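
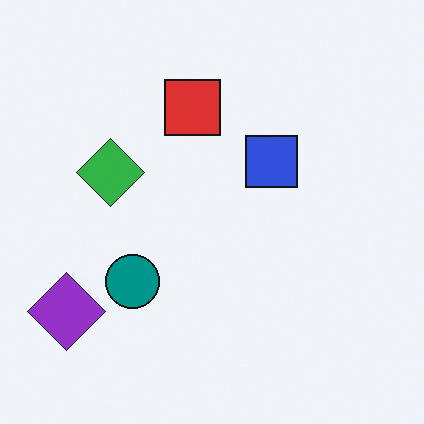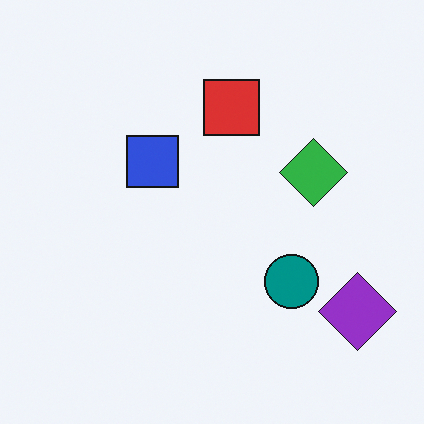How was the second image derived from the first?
Flipped horizontally (left ↔ right).

The purple diamond is in the bottom-left of the first image and the bottom-right of the second — shapes on opposite sides of the vertical midline have swapped in a mirror flip.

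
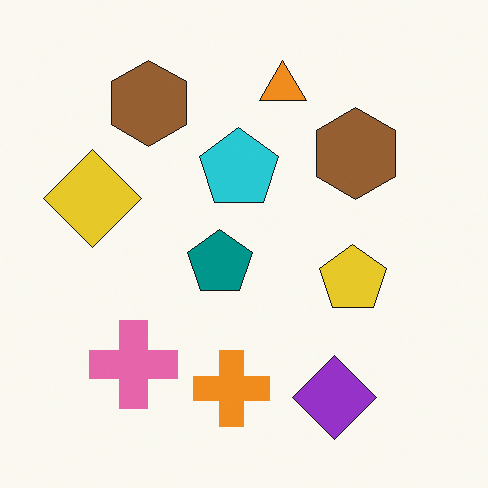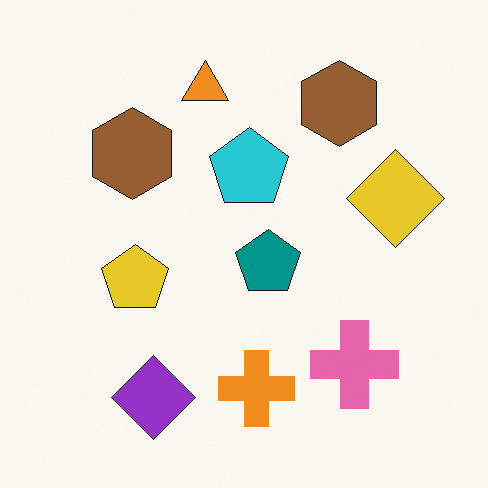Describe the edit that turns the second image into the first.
The first image is the second flipped horizontally (left ↔ right).

The yellow diamond is in the right of the second image and the left of the first — shapes on opposite sides of the vertical midline have swapped in a mirror flip.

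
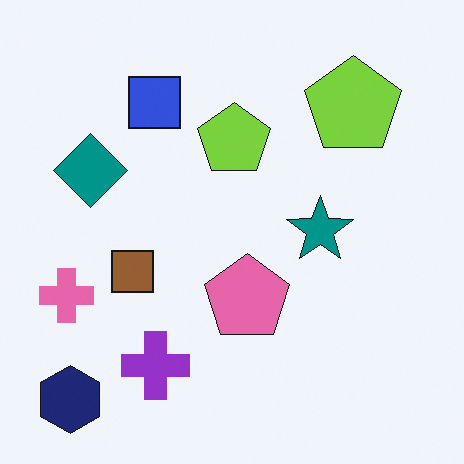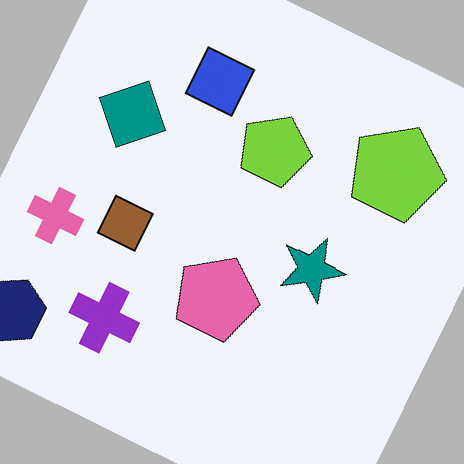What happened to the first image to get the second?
The second image is the first rotated clockwise by a clearly visible amount.

Every shape is tilted by the same angle and the image corners show triangular fill wedges — a whole-image rotation by a non-right angle.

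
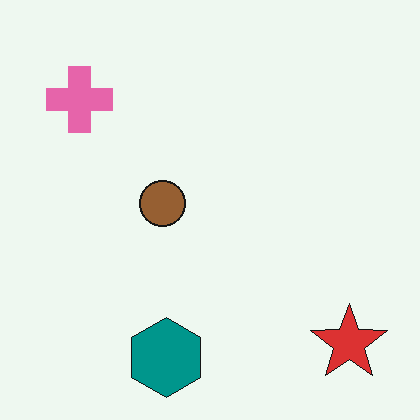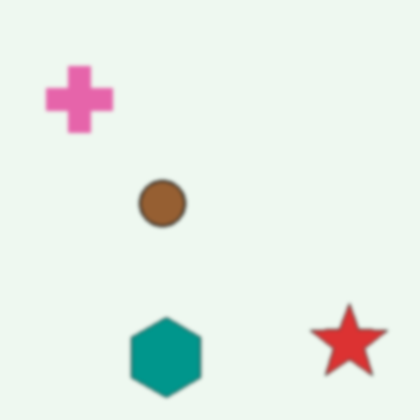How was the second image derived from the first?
The image was slightly softened.

Shape edges and outlines are uniformly softened across the whole image.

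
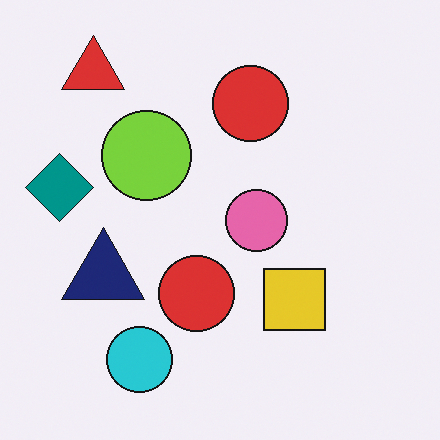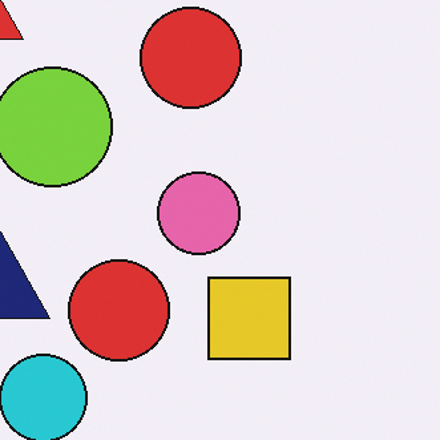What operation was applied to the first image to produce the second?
Cropped to a modestly smaller region and rescaled.

The visible shapes are larger and the field of view is narrower; shapes near the original edges may be partly or wholly outside the frame — a crop-and-rescale.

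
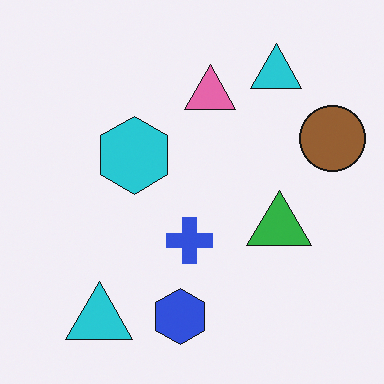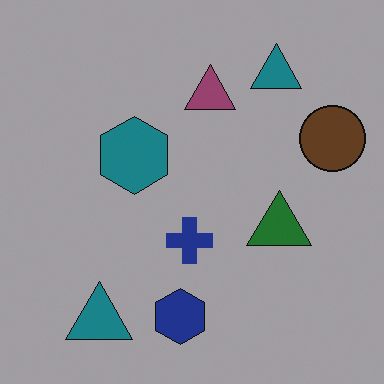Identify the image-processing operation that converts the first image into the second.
This is the original image darkened a lot.

Every pixel — background and shapes alike — is uniformly darkened.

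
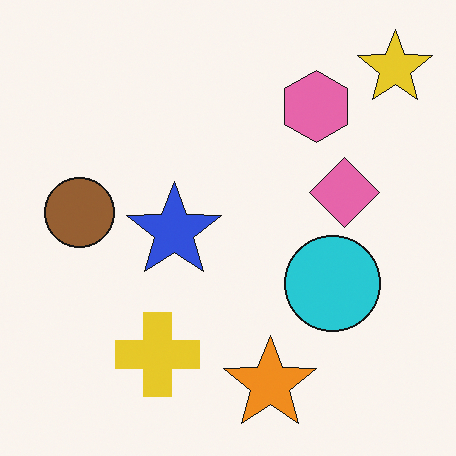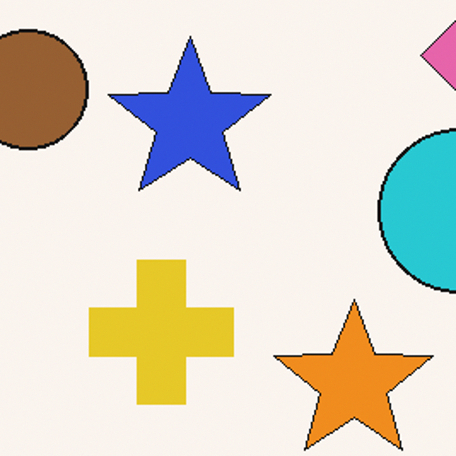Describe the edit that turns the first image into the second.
The image was cropped tightly and scaled back up.

The visible shapes are larger and the field of view is narrower; shapes near the original edges may be partly or wholly outside the frame — a crop-and-rescale.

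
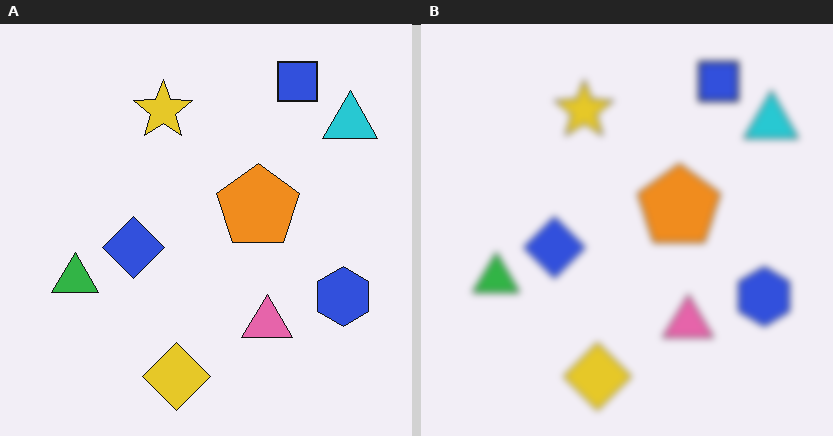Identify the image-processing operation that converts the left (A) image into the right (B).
The right (B) image is the left (A) noticeably gaussian-blurred.

Shape edges and outlines are uniformly softened across the whole image.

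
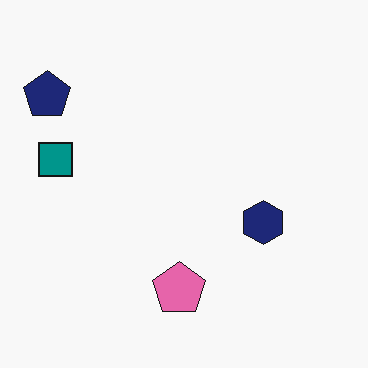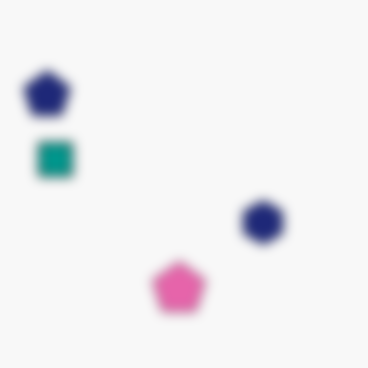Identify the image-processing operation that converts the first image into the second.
The second image is the first strongly gaussian-blurred.

Shape edges and outlines are uniformly softened across the whole image.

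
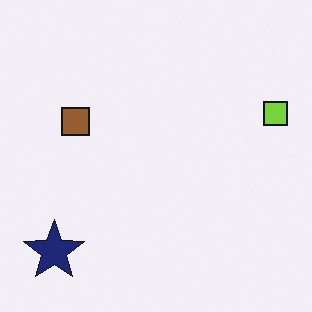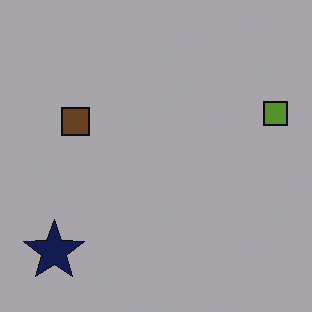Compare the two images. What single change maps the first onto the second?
The image was substantially darkened.

Every pixel — background and shapes alike — is uniformly darkened.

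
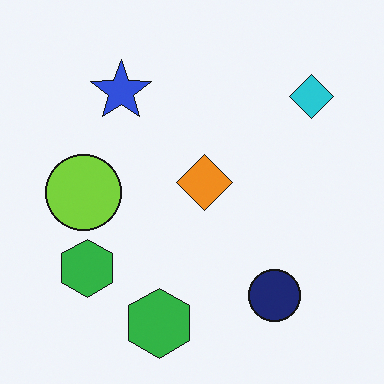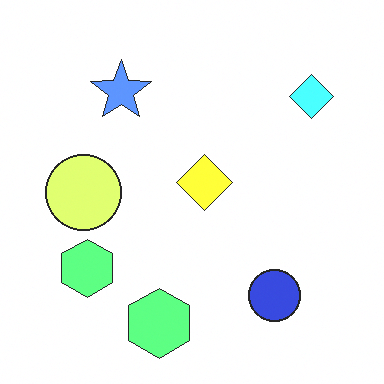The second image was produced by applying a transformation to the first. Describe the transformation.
The image was substantially brightened.

Every pixel — background and shapes alike — is uniformly brightened.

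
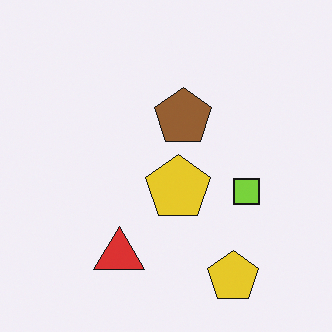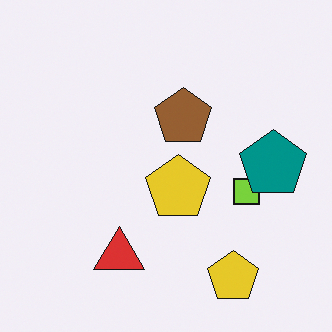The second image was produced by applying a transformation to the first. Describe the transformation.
The second image is the first overlaid with an additional teal pentagon.

A teal pentagon appears in the second image that is absent from the first.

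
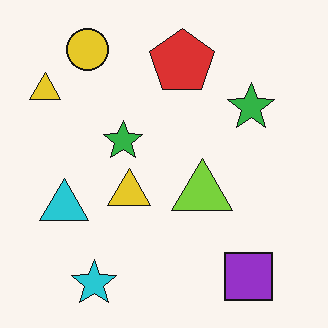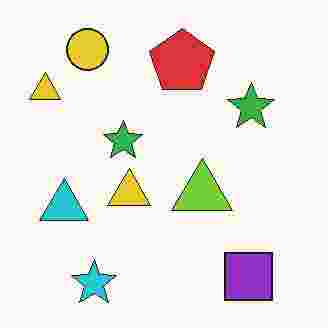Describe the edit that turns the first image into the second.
The second image is the first degraded with heavy JPEG compression.

Blocky 8×8 compression artifacts appear around shape edges and the flat background shows ringing — characteristic JPEG degradation.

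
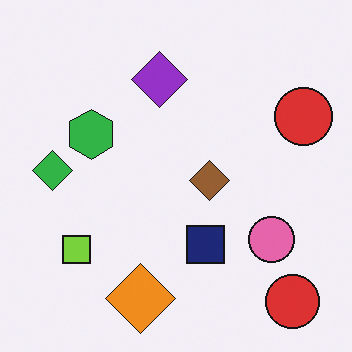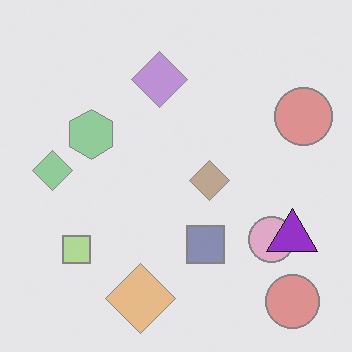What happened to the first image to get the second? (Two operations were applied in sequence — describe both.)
The transformation is: given much lower contrast, then overlaid with an additional purple triangle.

Tones are pushed toward mid-grey across the whole image — a global contrast change. A purple triangle appears in the second image that is absent from the first.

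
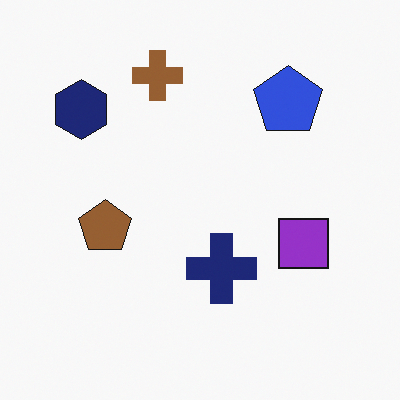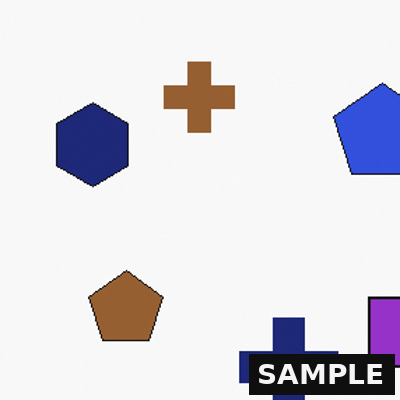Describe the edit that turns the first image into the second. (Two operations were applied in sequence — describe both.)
It was cropped slightly and scaled back up, then watermarked with the text "SAMPLE" in the lower-right corner.

The visible shapes are larger and the field of view is narrower; shapes near the original edges may be partly or wholly outside the frame — a crop-and-rescale. A dark label reading "SAMPLE" appears in the lower-right corner.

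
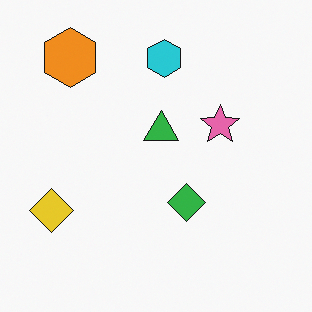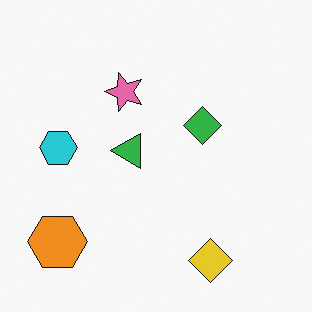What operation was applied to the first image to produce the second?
This is the original image rotated 90° counter-clockwise.

The orange hexagon sits in the top-left of the first image and the bottom-left of the second — consistent with a whole-image 90° counter-clockwise rotation.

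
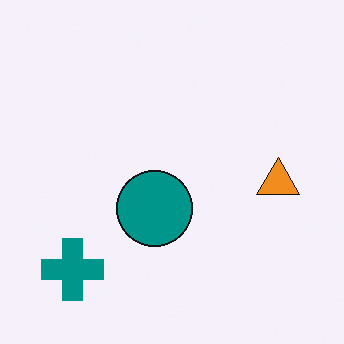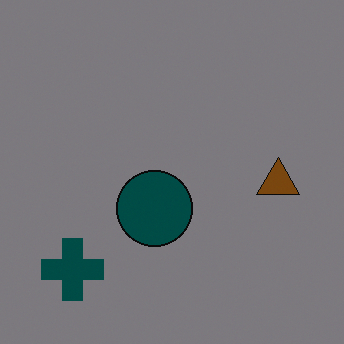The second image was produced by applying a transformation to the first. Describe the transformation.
This is the original image noticeably darkened.

Every pixel — background and shapes alike — is uniformly darkened.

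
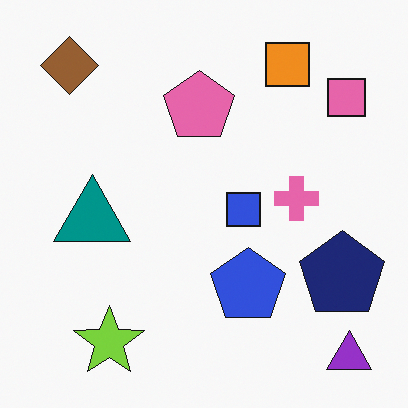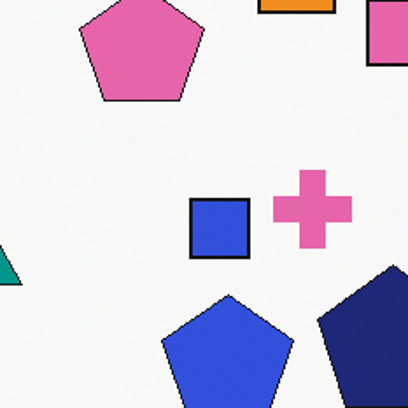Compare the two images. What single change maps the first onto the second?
The transformation is: cropped tightly and scaled back up.

The visible shapes are larger and the field of view is narrower; shapes near the original edges may be partly or wholly outside the frame — a crop-and-rescale.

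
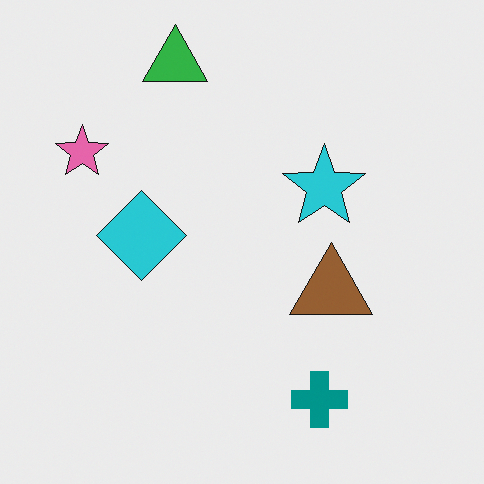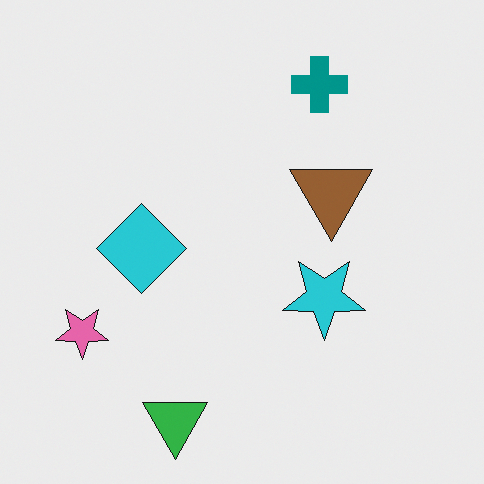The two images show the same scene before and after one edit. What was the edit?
The image was flipped vertically (top ↔ bottom).

The green triangle is in the top of the first image and the bottom of the second — shapes on opposite sides of the horizontal midline have swapped in a mirror flip.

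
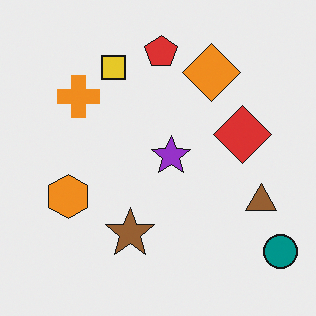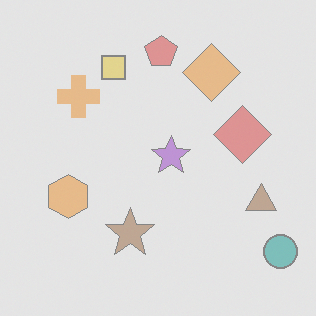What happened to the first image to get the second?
The transformation is: given much lower contrast.

Tones are pushed toward mid-grey across the whole image — a global contrast change.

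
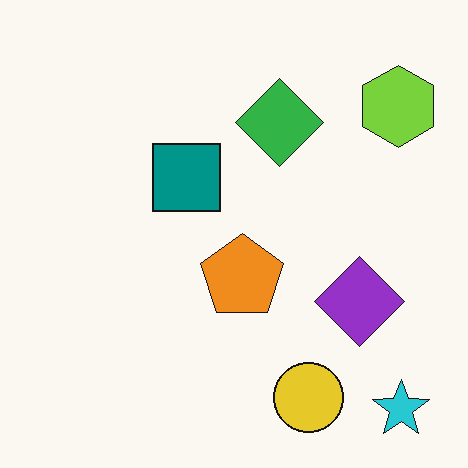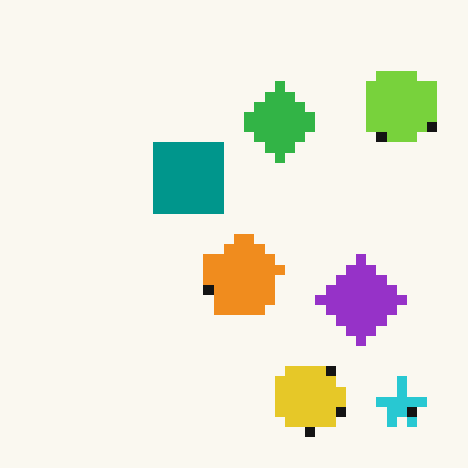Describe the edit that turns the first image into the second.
Heavily pixelated into large blocks.

Shapes are reduced to large square blocks; fine edges and outlines are lost — a downscale-then-upscale (mosaic) effect.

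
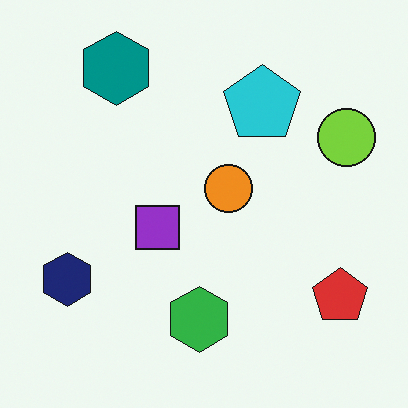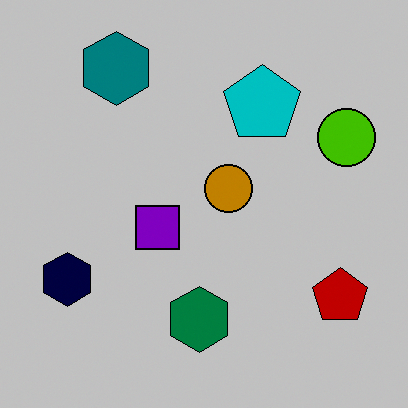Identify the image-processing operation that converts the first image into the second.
Heavily posterized to just a handful of flat colors.

Each flat color has snapped to a coarser quantized level — most visibly, the near-white background has dropped to a flat grey.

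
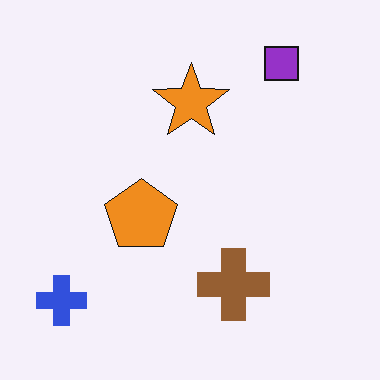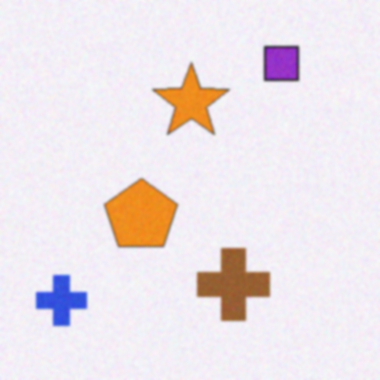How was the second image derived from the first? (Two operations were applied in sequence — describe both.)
Degraded with light additive noise, then lightly blurred.

Random speckle covers the whole image, including the flat background. Shape edges and outlines are uniformly softened across the whole image.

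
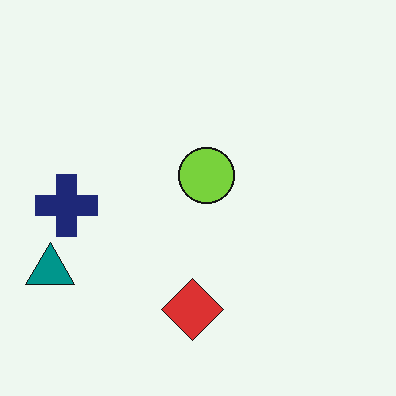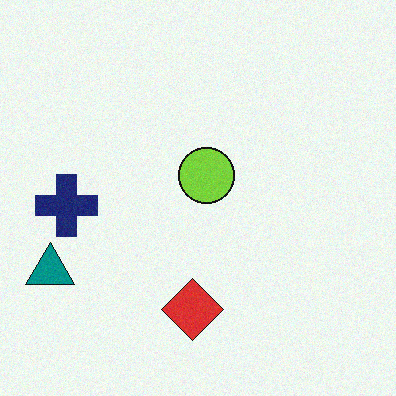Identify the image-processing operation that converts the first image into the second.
Degraded with subtle gaussian noise.

Random speckle covers the whole image, including the flat background.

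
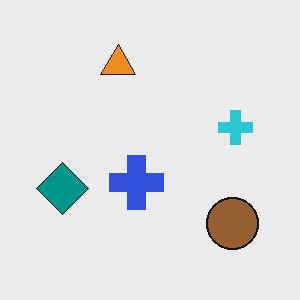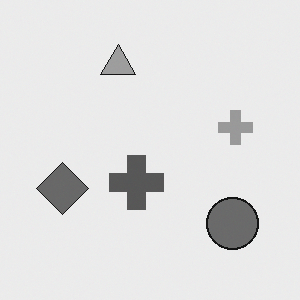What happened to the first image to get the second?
The second image is the first converted to grayscale.

All color is removed — every shape is now a shade of grey.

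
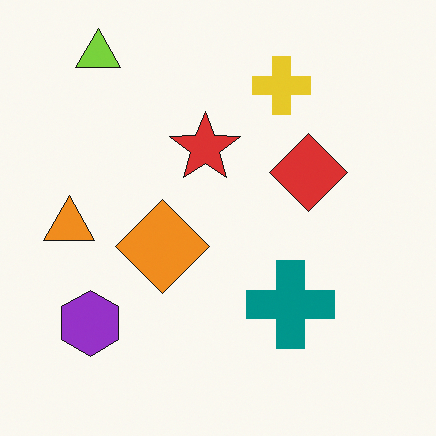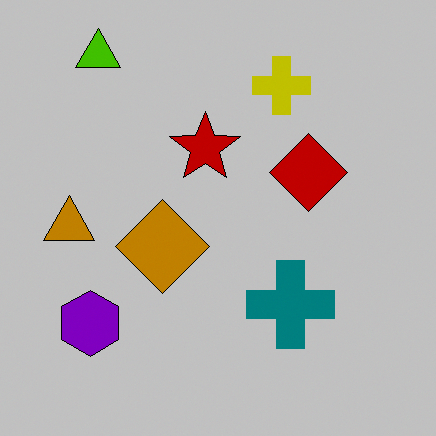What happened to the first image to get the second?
This is the original image aggressively posterized.

Each flat color has snapped to a coarser quantized level — most visibly, the near-white background has dropped to a flat grey.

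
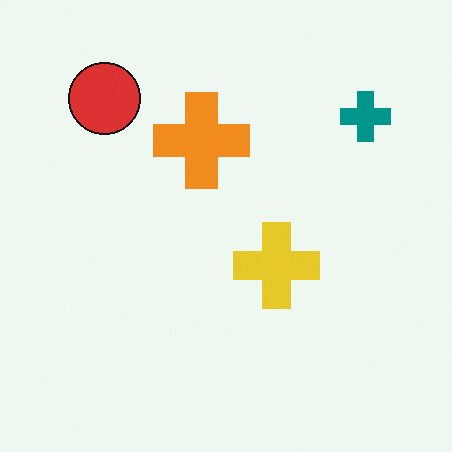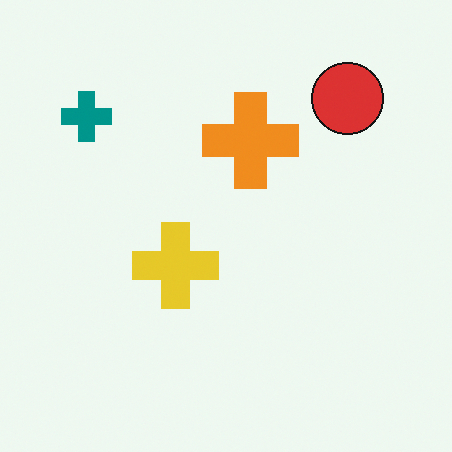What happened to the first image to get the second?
The transformation is: flipped horizontally (left ↔ right).

The teal cross is in the top-right of the first image and the top-left of the second — shapes on opposite sides of the vertical midline have swapped in a mirror flip.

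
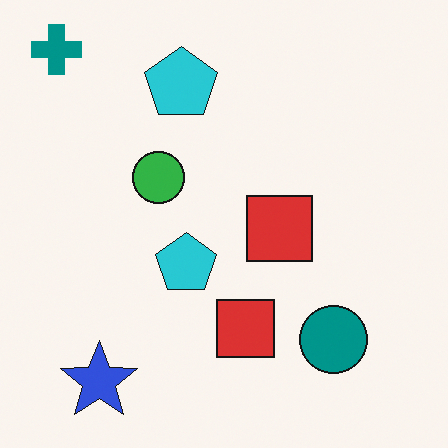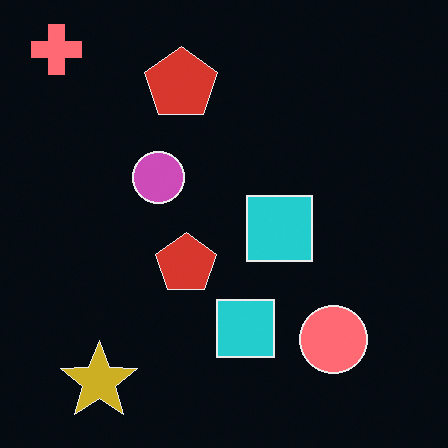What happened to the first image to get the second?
It was color-inverted (negative).

The light background has become dark and every shape's color is its complement — a photographic negative.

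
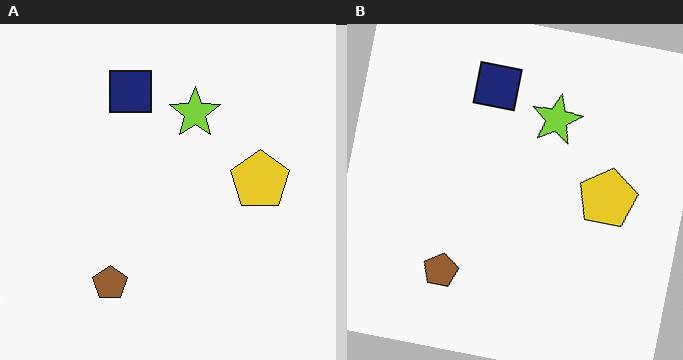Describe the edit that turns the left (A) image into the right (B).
Rotated clockwise by a few degrees.

Every shape is tilted by the same angle and the image corners show triangular fill wedges — a whole-image rotation by a non-right angle.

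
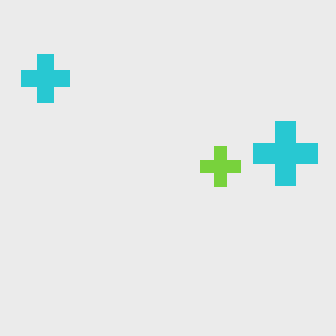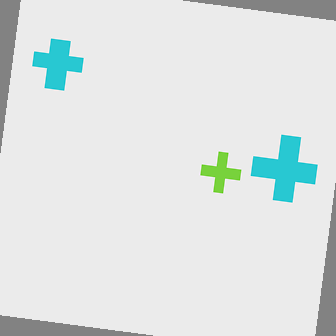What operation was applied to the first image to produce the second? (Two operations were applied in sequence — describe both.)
The second image is the first mildly pixelated, then rotated clockwise by a slight angle.

Shapes are reduced to large square blocks; fine edges and outlines are lost — a downscale-then-upscale (mosaic) effect. Every shape is tilted by the same angle and the image corners show triangular fill wedges — a whole-image rotation by a non-right angle.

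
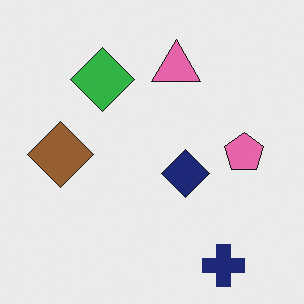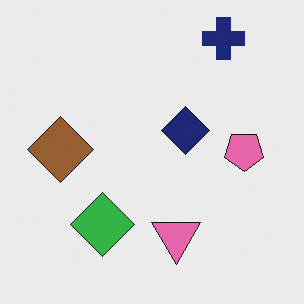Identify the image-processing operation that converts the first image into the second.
The transformation is: flipped vertically (top ↔ bottom).

The navy cross is in the bottom-right of the first image and the top-right of the second — shapes on opposite sides of the horizontal midline have swapped in a mirror flip.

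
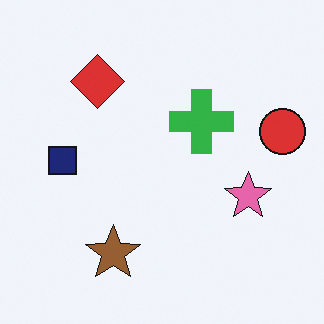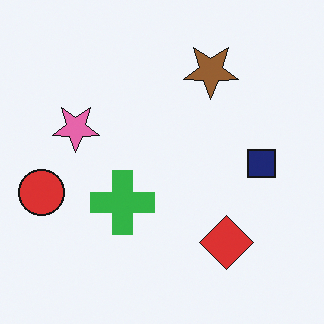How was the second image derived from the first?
The image was rotated 180°.

The red circle sits in the right of the first image and the left of the second — consistent with a whole-image 180° rotation.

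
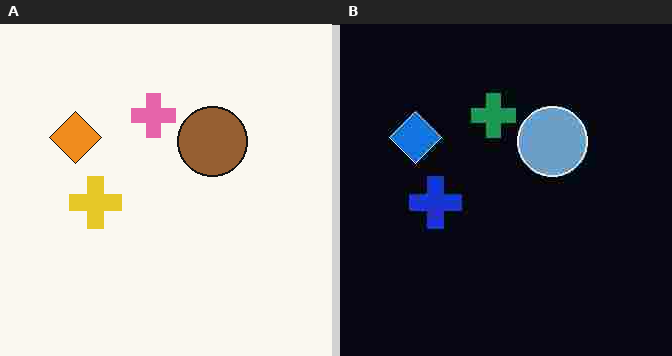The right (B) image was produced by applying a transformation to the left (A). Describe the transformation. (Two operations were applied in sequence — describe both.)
It was heavily JPEG-compressed with obvious blocking artifacts, then color-inverted (negative).

Blocky 8×8 compression artifacts appear around shape edges and the flat background shows ringing — characteristic JPEG degradation. The light background has become dark and every shape's color is its complement — a photographic negative.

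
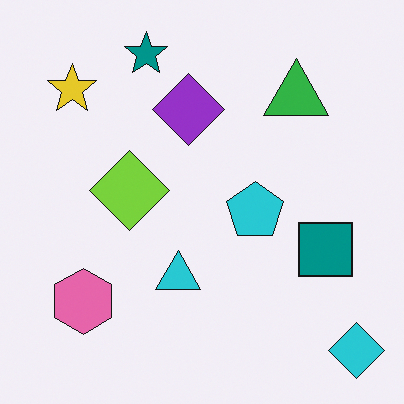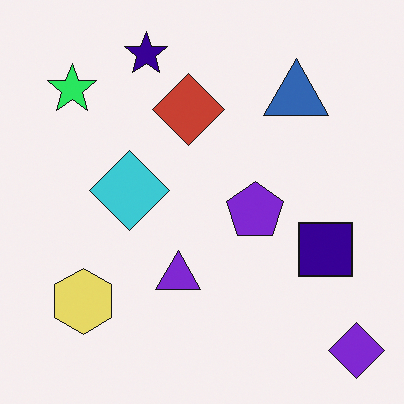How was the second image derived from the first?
The second image is the first hue-shifted noticeably.

Every shape's color has rotated by the same amount around the hue wheel — a uniform hue shift.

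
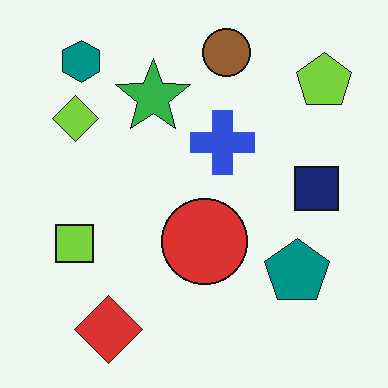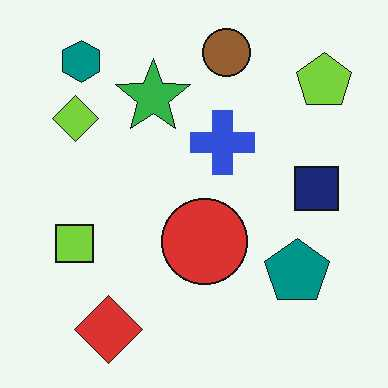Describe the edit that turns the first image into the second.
The image was given moderate JPEG compression.

Blocky 8×8 compression artifacts appear around shape edges and the flat background shows ringing — characteristic JPEG degradation.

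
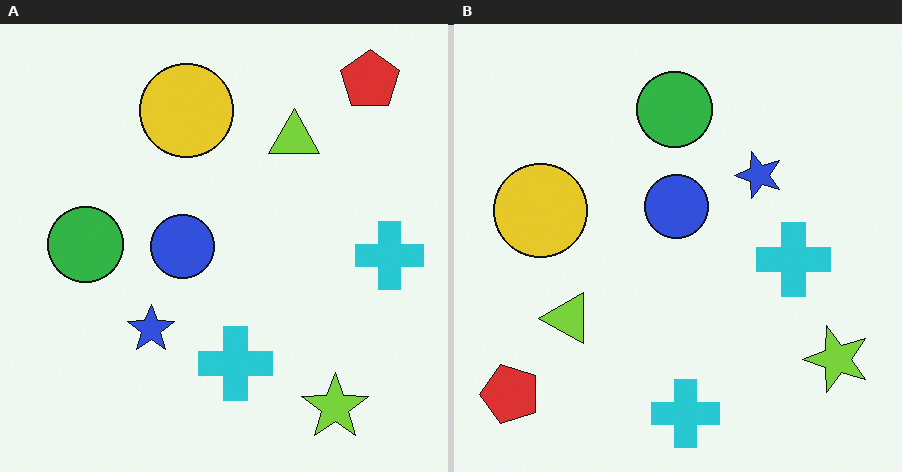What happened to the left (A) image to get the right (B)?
This is the original image transposed (reflected across the top-left ↔ bottom-right diagonal).

Shapes have swapped their row and column positions — what was in the top-right is now in the bottom-left — a diagonal reflection.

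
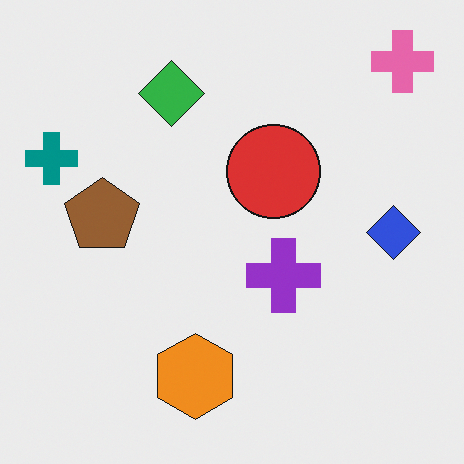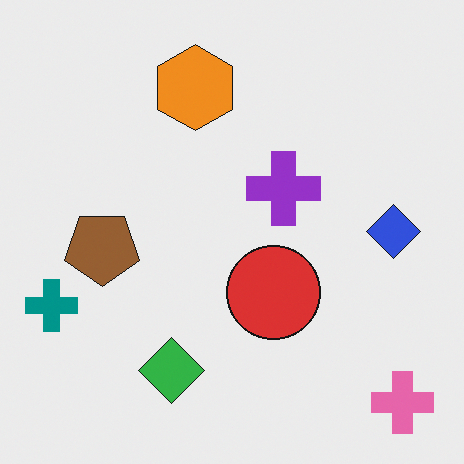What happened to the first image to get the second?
It was flipped vertically (top ↔ bottom).

The pink cross is in the top-right of the first image and the bottom-right of the second — shapes on opposite sides of the horizontal midline have swapped in a mirror flip.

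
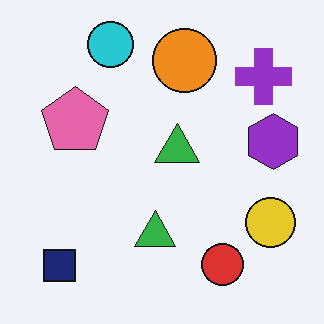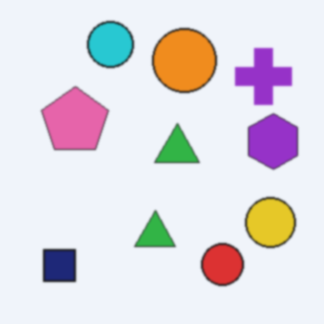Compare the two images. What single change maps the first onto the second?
The image was given a subtle gaussian blur.

Shape edges and outlines are uniformly softened across the whole image.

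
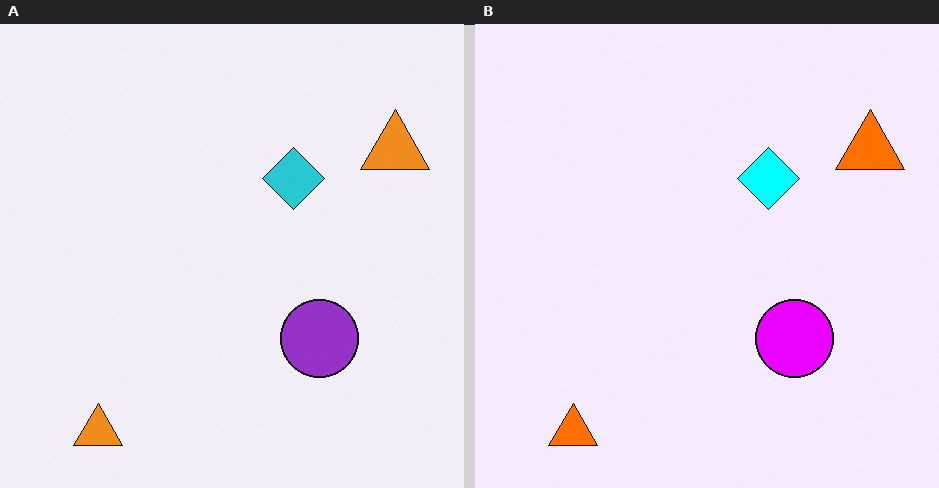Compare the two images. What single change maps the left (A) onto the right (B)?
It was heavily oversaturated.

All colors are more vivid — a global saturation change.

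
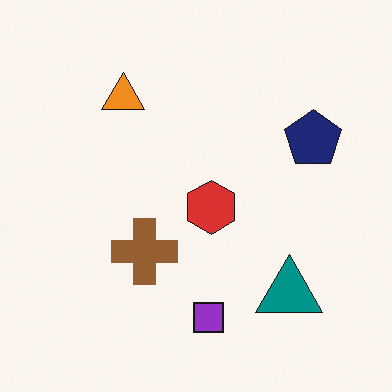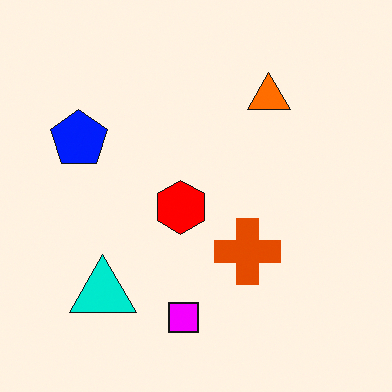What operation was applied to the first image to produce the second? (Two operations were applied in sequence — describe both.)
This is the original image made much more vivid (saturation change), then flipped horizontally (left ↔ right).

All colors are more vivid — a global saturation change. The navy pentagon is in the right of the first image and the left of the second — shapes on opposite sides of the vertical midline have swapped in a mirror flip.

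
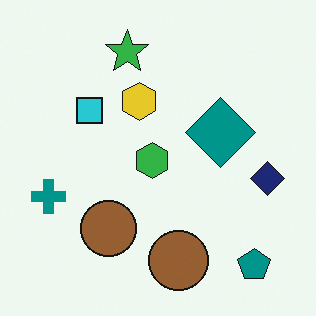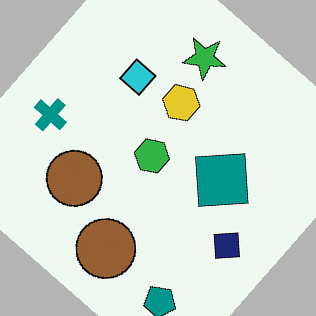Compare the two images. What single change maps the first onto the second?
The transformation is: rotated clockwise by a large amount — several tens of degrees.

Every shape is tilted by the same angle and the image corners show triangular fill wedges — a whole-image rotation by a non-right angle.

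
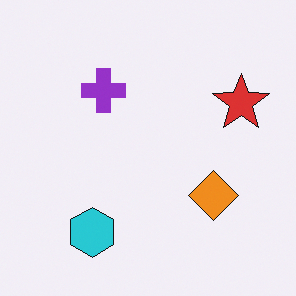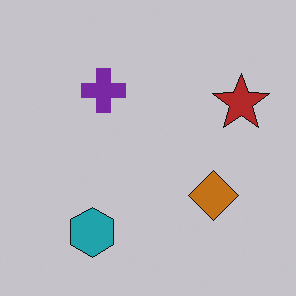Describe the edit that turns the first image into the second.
The transformation is: darkened a little.

Every pixel — background and shapes alike — is uniformly darkened.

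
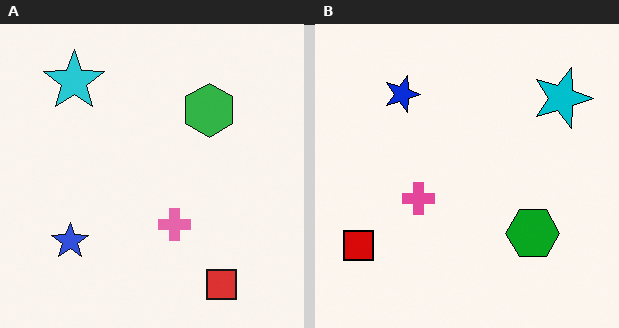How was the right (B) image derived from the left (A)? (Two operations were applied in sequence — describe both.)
It was given slightly increased contrast, then rotated 90° clockwise.

Tones are pushed away from mid-grey across the whole image — a global contrast change. The red square sits in the bottom-right of the left (A) image and the bottom-left of the right (B) — consistent with a whole-image 90° clockwise rotation.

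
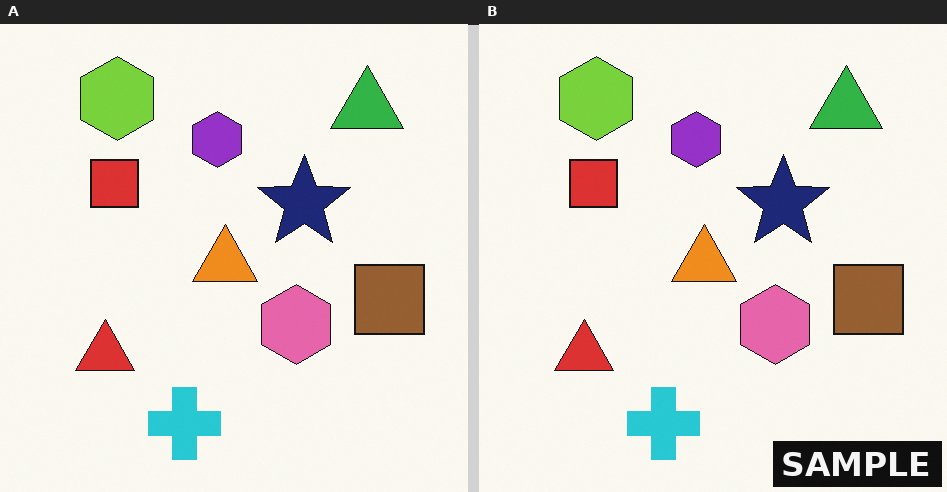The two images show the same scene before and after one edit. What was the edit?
It was watermarked with the text "SAMPLE" in the lower-right corner.

A dark label reading "SAMPLE" appears in the lower-right corner.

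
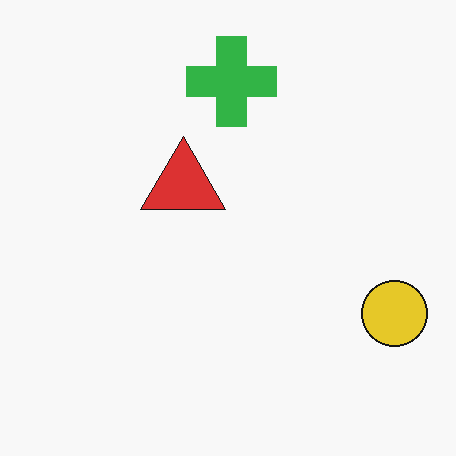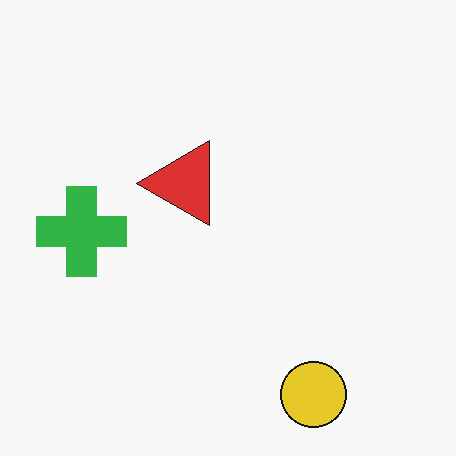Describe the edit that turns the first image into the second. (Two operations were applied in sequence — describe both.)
The image was given moderate JPEG compression, then transposed (reflected across the top-left ↔ bottom-right diagonal).

Blocky 8×8 compression artifacts appear around shape edges and the flat background shows ringing — characteristic JPEG degradation. Shapes have swapped their row and column positions — what was in the top-right is now in the bottom-left — a diagonal reflection.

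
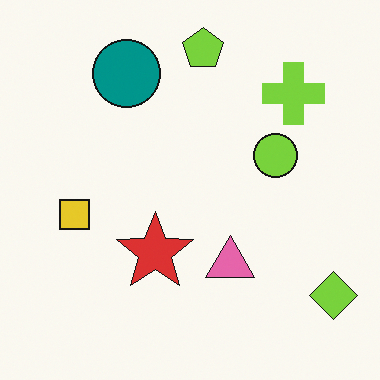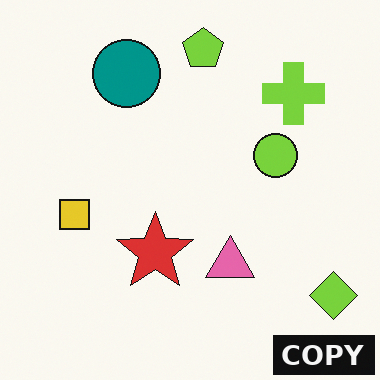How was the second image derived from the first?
It was watermarked with the text "COPY" in the lower-right corner.

A dark label reading "COPY" appears in the lower-right corner.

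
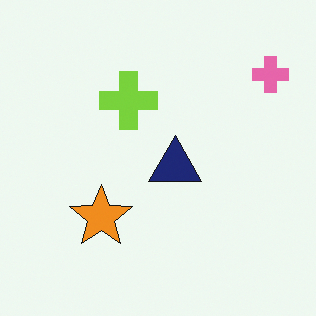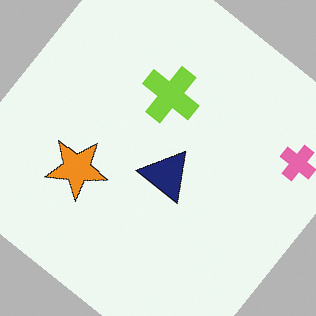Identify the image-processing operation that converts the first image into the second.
The second image is the first rotated clockwise by a large amount — several tens of degrees.

Every shape is tilted by the same angle and the image corners show triangular fill wedges — a whole-image rotation by a non-right angle.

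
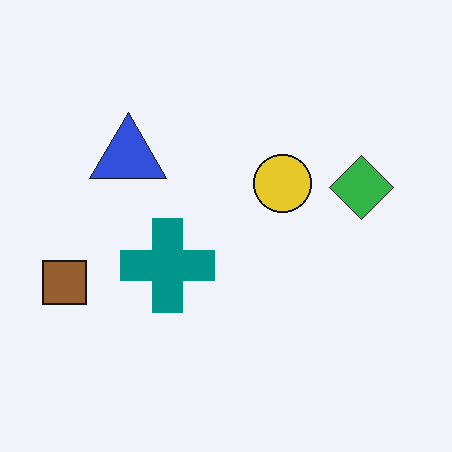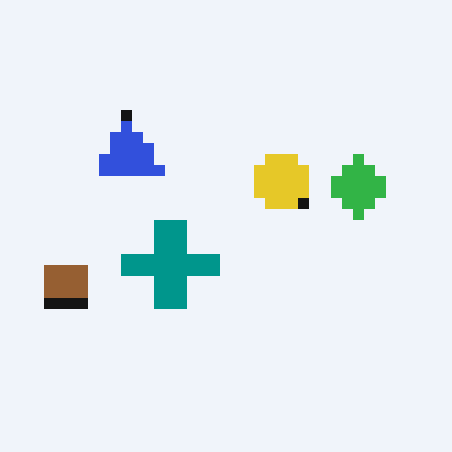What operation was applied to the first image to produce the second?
It was heavily pixelated into large blocks.

Shapes are reduced to large square blocks; fine edges and outlines are lost — a downscale-then-upscale (mosaic) effect.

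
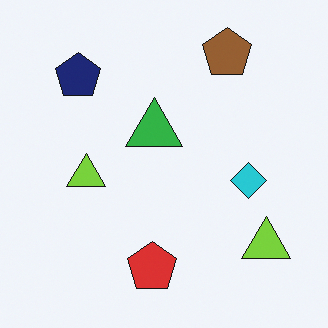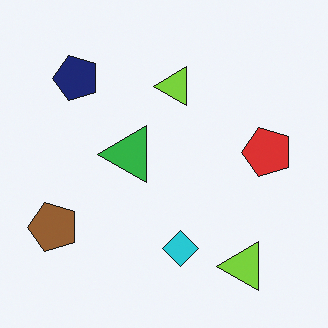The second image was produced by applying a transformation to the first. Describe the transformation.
This is the original image transposed (reflected across the top-left ↔ bottom-right diagonal).

Shapes have swapped their row and column positions — what was in the top-right is now in the bottom-left — a diagonal reflection.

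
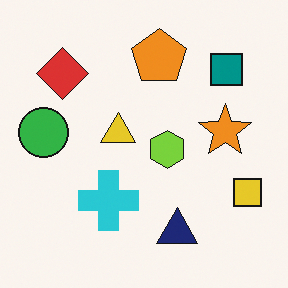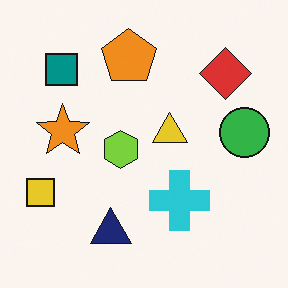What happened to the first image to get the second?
The transformation is: flipped horizontally (left ↔ right).

The yellow square is in the right of the first image and the left of the second — shapes on opposite sides of the vertical midline have swapped in a mirror flip.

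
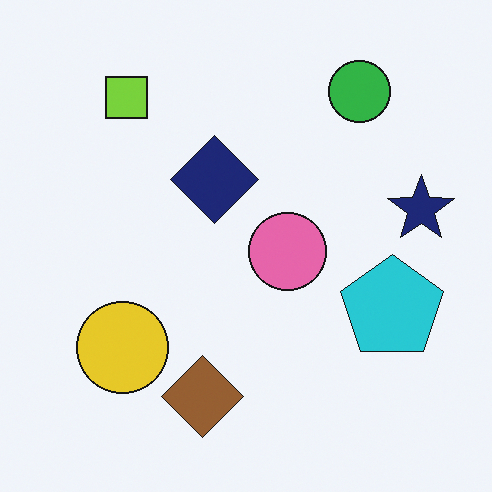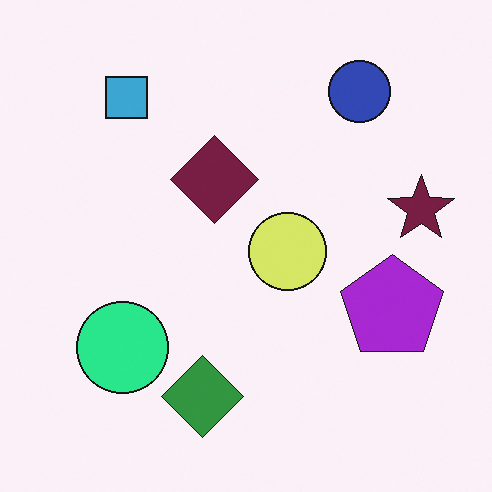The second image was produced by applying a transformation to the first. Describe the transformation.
Hue-shifted through roughly a third of the color wheel.

Every shape's color has rotated by the same amount around the hue wheel — a uniform hue shift.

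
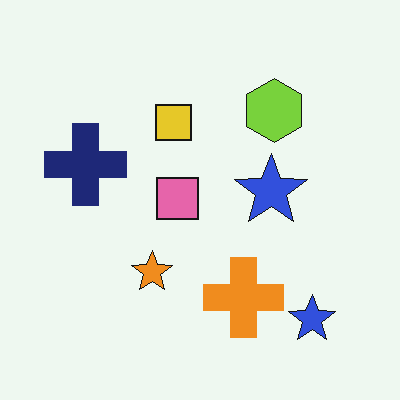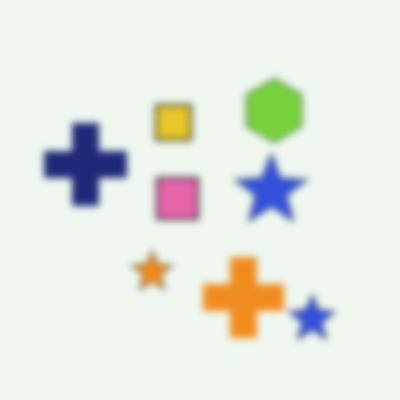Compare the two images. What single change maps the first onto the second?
This is the original image moderately blurred.

Shape edges and outlines are uniformly softened across the whole image.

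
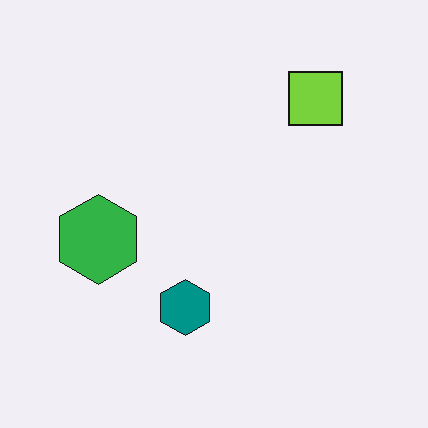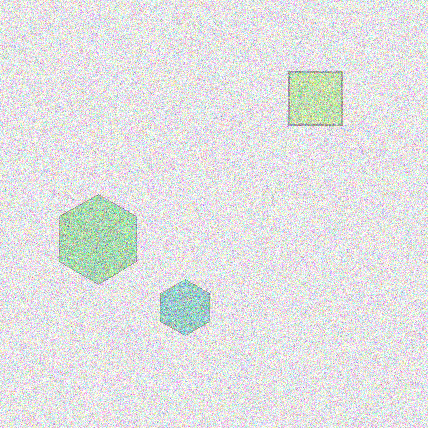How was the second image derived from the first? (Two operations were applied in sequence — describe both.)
The transformation is: given much lower contrast, then degraded with a thick layer of grain.

Tones are pushed toward mid-grey across the whole image — a global contrast change. Random speckle covers the whole image, including the flat background.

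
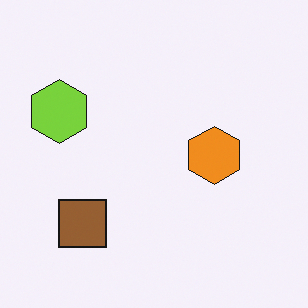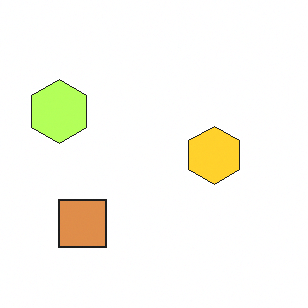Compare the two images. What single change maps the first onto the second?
The transformation is: noticeably brightened.

Every pixel — background and shapes alike — is uniformly brightened.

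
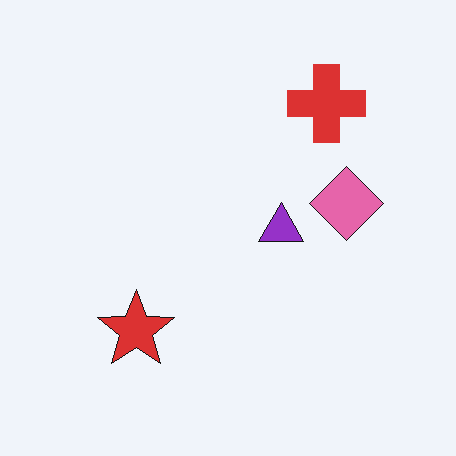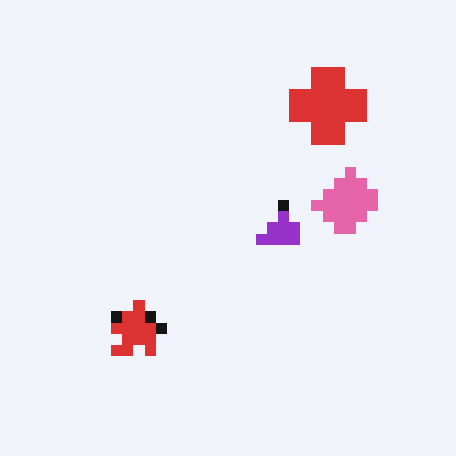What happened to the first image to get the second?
Coarsely pixelated.

Shapes are reduced to large square blocks; fine edges and outlines are lost — a downscale-then-upscale (mosaic) effect.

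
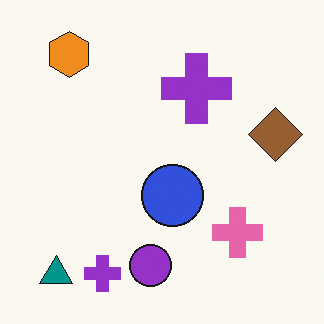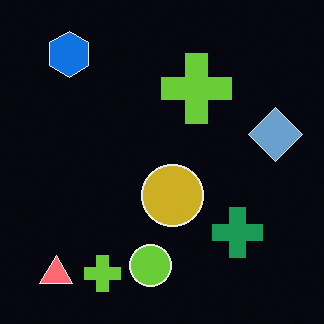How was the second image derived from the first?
Color-inverted (negative).

The light background has become dark and every shape's color is its complement — a photographic negative.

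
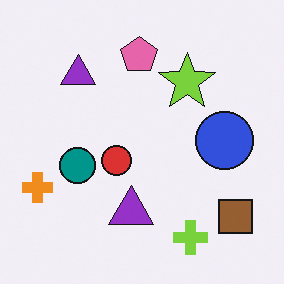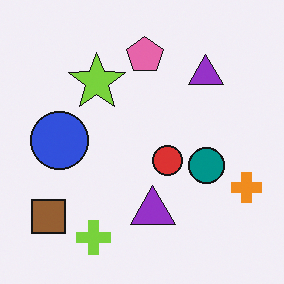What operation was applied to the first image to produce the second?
The second image is the first flipped horizontally (left ↔ right).

The orange cross is in the left of the first image and the right of the second — shapes on opposite sides of the vertical midline have swapped in a mirror flip.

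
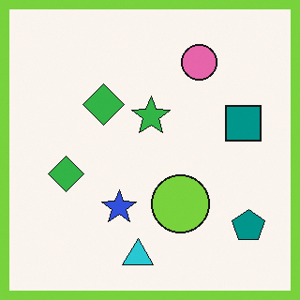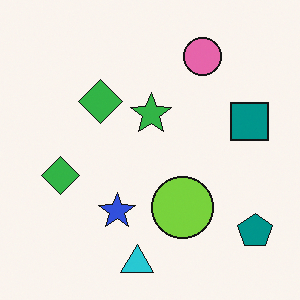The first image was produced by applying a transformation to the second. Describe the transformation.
It was framed with a lime border.

A solid lime frame runs around the edge of the first image, with the content slightly shrunk inside it.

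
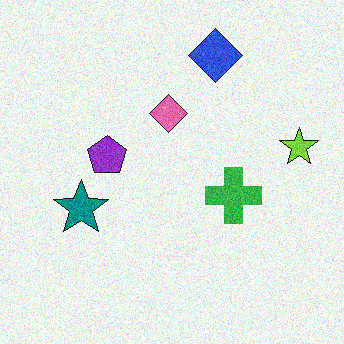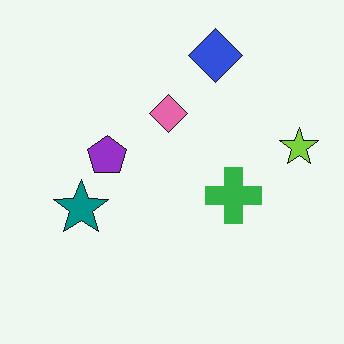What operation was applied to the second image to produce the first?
It was degraded with moderate additive noise.

Random speckle covers the whole image, including the flat background.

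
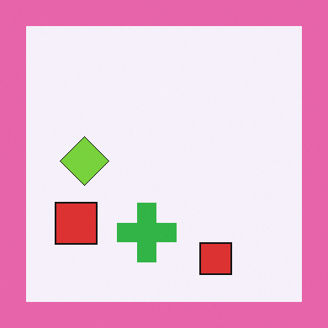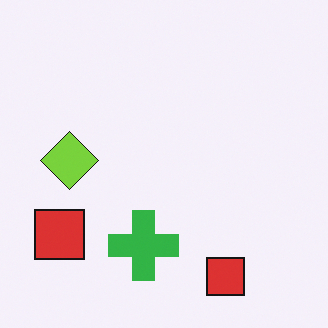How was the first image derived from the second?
The image was framed with a pink border.

A solid pink frame runs around the edge of the first image, with the content slightly shrunk inside it.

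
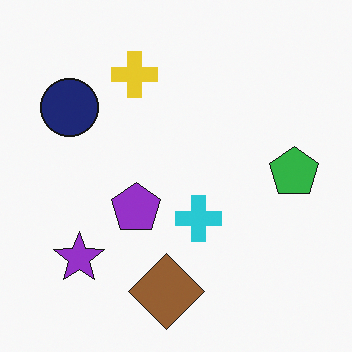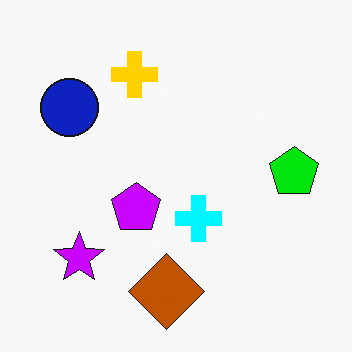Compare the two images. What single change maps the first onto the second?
It was made much more vivid (saturation change).

All colors are more vivid — a global saturation change.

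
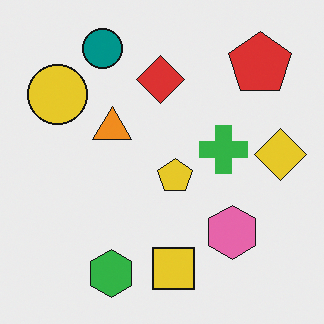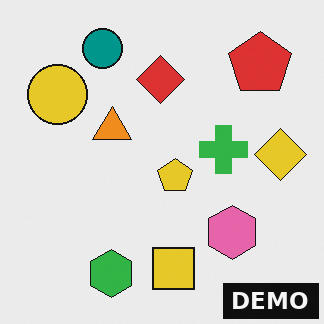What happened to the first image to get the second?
This is the original image watermarked with the text "DEMO" in the lower-right corner.

A dark label reading "DEMO" appears in the lower-right corner.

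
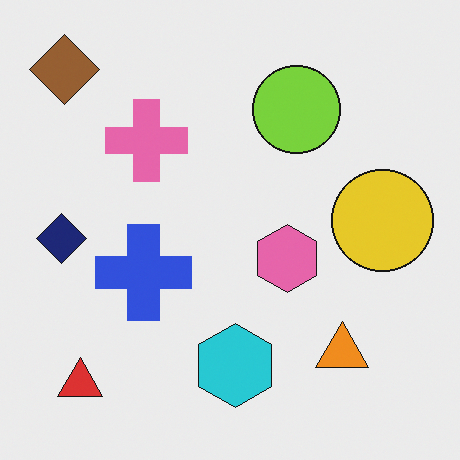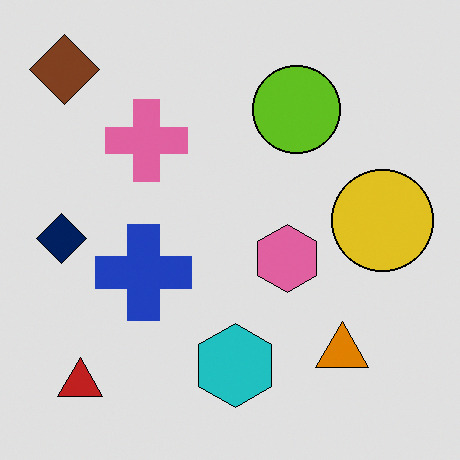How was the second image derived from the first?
The second image is the first moderately posterized.

Each flat color has snapped to a coarser quantized level — most visibly, the near-white background has dropped to a flat grey.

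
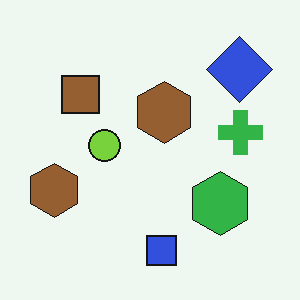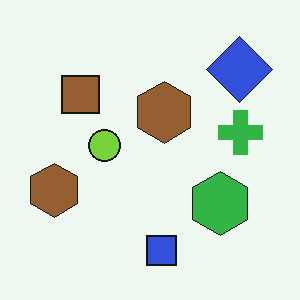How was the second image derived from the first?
The image was JPEG-compressed with visible artifacts.

Blocky 8×8 compression artifacts appear around shape edges and the flat background shows ringing — characteristic JPEG degradation.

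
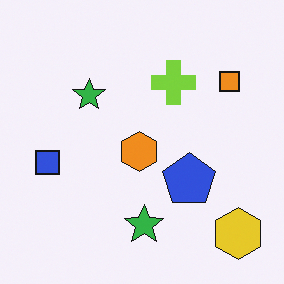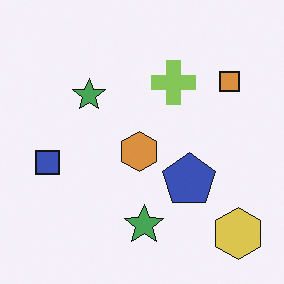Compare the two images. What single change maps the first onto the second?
The image was slightly desaturated.

All colors are more muted and greyish — a global saturation change.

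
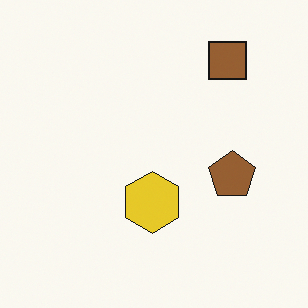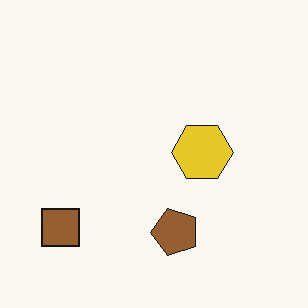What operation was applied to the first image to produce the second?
The image was transposed (reflected across the top-left ↔ bottom-right diagonal).

Shapes have swapped their row and column positions — what was in the top-right is now in the bottom-left — a diagonal reflection.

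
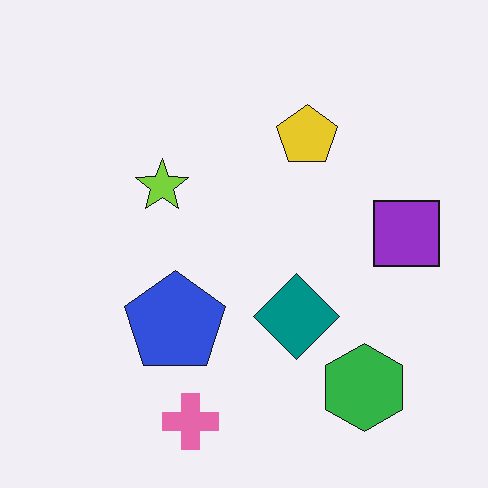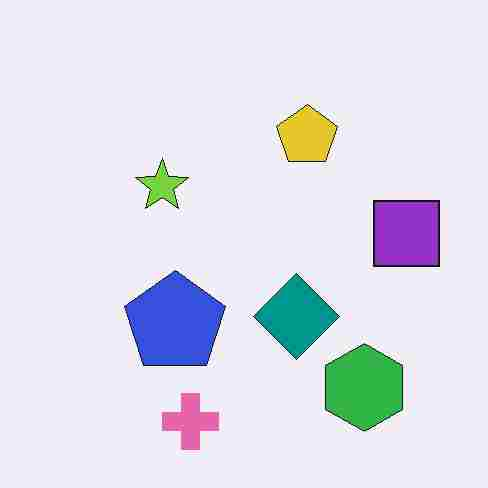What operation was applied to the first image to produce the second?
This is the original image degraded with heavy JPEG compression.

Blocky 8×8 compression artifacts appear around shape edges and the flat background shows ringing — characteristic JPEG degradation.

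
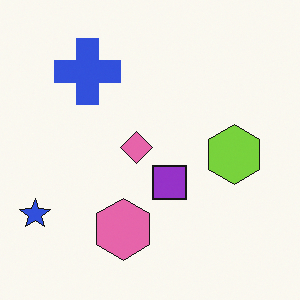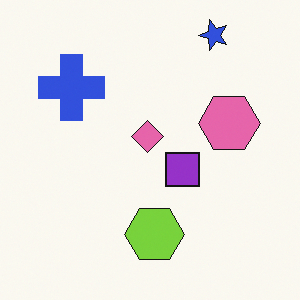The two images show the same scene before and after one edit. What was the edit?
The transformation is: transposed (reflected across the top-left ↔ bottom-right diagonal).

Shapes have swapped their row and column positions — what was in the top-right is now in the bottom-left — a diagonal reflection.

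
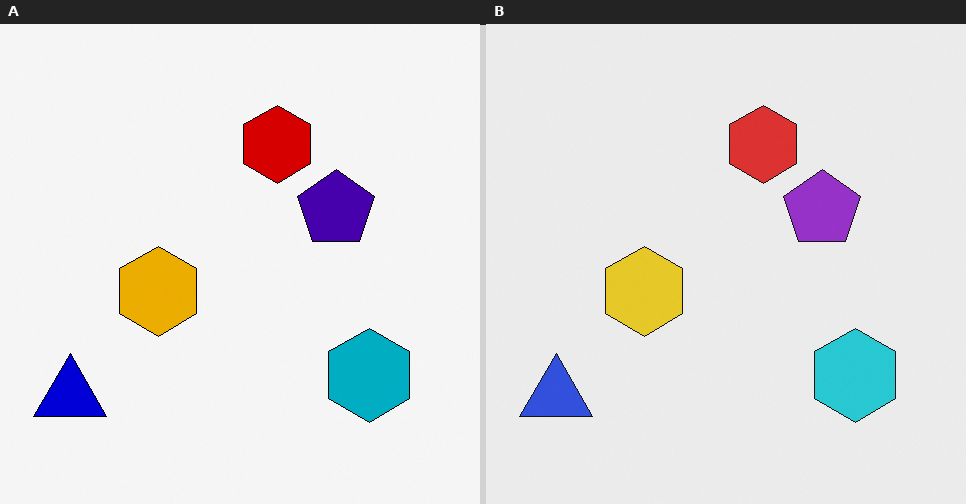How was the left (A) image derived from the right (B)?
It was boosted in contrast.

Tones are pushed away from mid-grey across the whole image — a global contrast change.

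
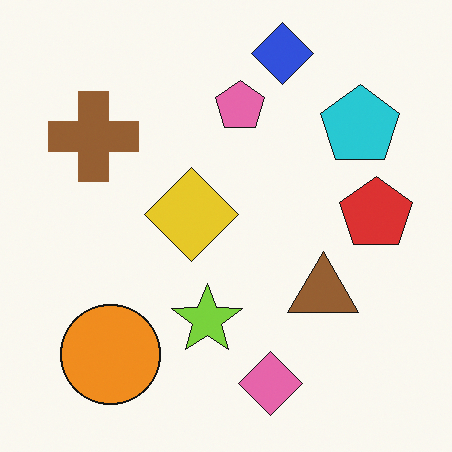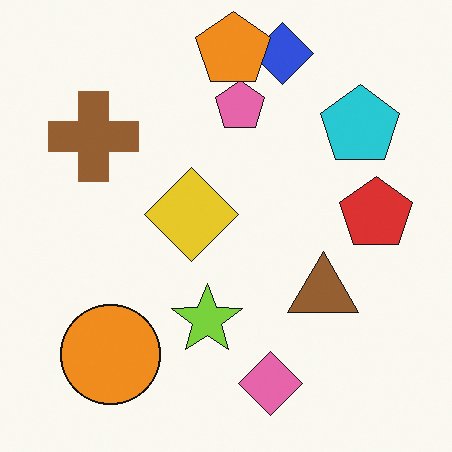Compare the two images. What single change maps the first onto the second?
It was overlaid with an additional orange pentagon.

An orange pentagon appears in the second image that is absent from the first.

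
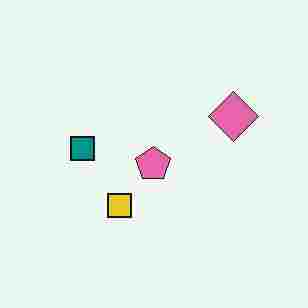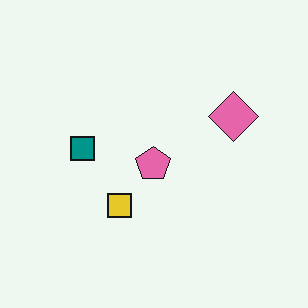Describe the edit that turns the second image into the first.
It was heavily JPEG-compressed with obvious blocking artifacts.

Blocky 8×8 compression artifacts appear around shape edges and the flat background shows ringing — characteristic JPEG degradation.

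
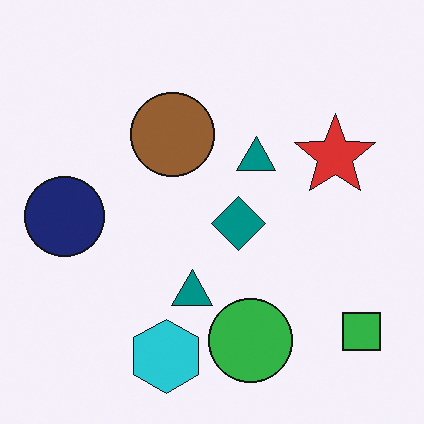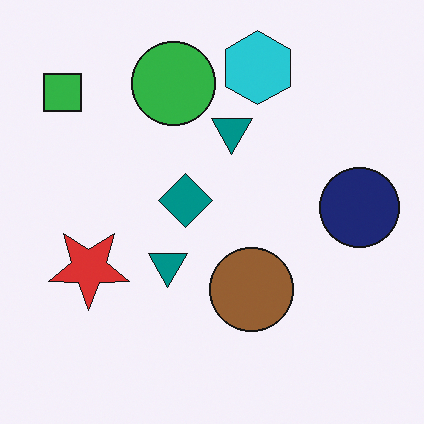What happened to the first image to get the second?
The transformation is: rotated 180°.

The green square sits in the bottom-right of the first image and the top-left of the second — consistent with a whole-image 180° rotation.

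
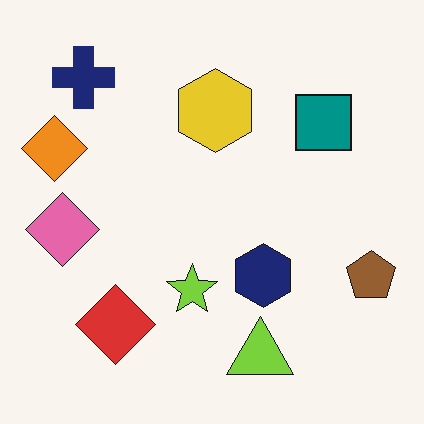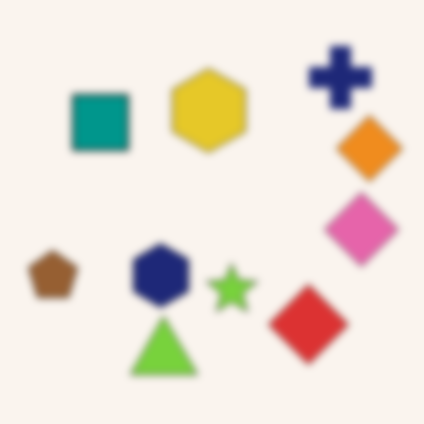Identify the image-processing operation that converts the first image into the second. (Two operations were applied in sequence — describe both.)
The second image is the first flipped horizontally (left ↔ right), then moderately blurred.

The brown pentagon is in the right of the first image and the left of the second — shapes on opposite sides of the vertical midline have swapped in a mirror flip. Shape edges and outlines are uniformly softened across the whole image.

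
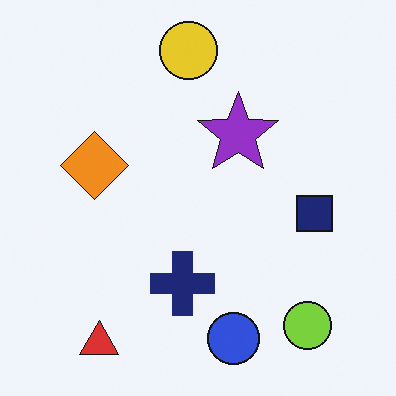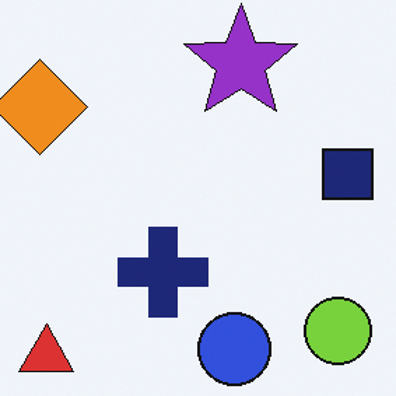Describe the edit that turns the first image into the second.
It was cropped to a modestly smaller region and rescaled.

The visible shapes are larger and the field of view is narrower; shapes near the original edges may be partly or wholly outside the frame — a crop-and-rescale.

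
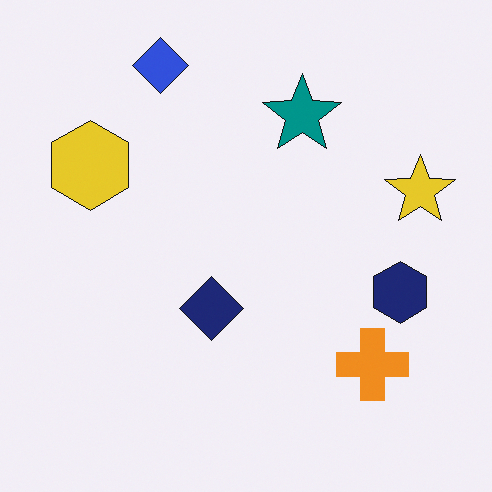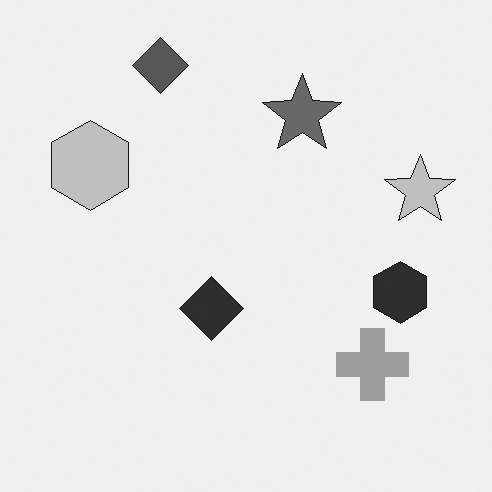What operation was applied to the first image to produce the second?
The transformation is: converted to grayscale.

All color is removed — every shape is now a shade of grey.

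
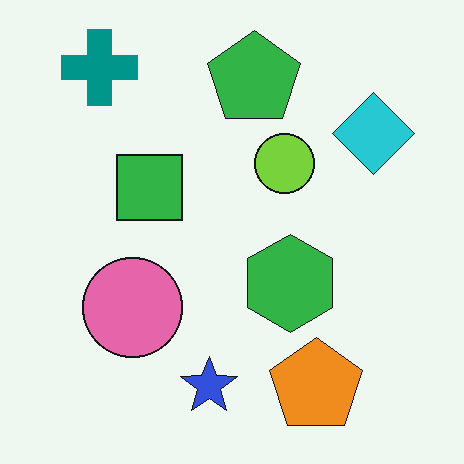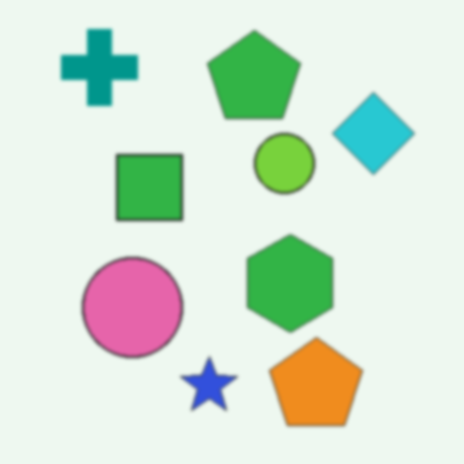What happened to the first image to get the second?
The transformation is: given a subtle gaussian blur.

Shape edges and outlines are uniformly softened across the whole image.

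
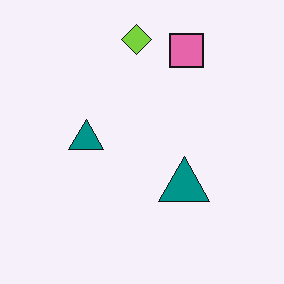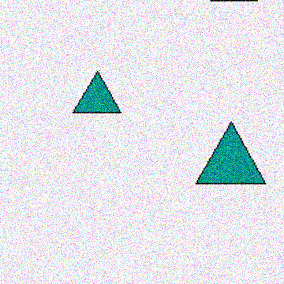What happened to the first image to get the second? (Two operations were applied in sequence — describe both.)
This is the original image cropped to a modestly smaller region and rescaled, then degraded with a thick layer of grain.

The visible shapes are larger and the field of view is narrower; shapes near the original edges may be partly or wholly outside the frame — a crop-and-rescale. Random speckle covers the whole image, including the flat background.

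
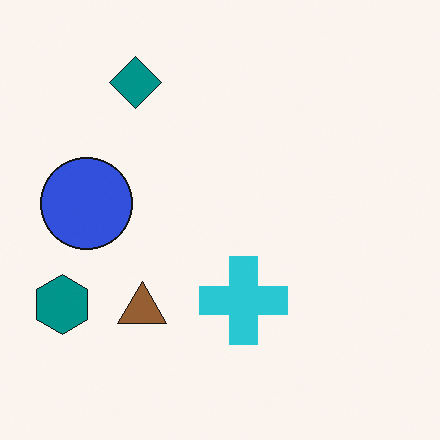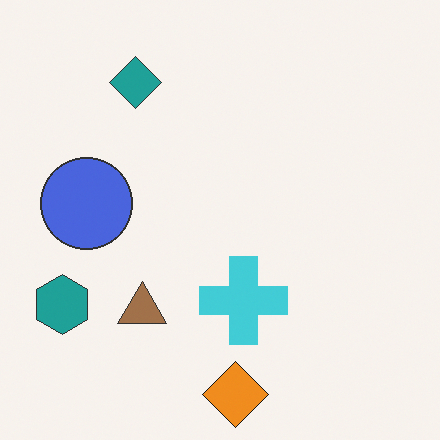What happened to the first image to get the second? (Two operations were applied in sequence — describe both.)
This is the original image given slightly reduced contrast, then overlaid with an additional orange diamond.

Tones are pushed toward mid-grey across the whole image — a global contrast change. An orange diamond appears in the second image that is absent from the first.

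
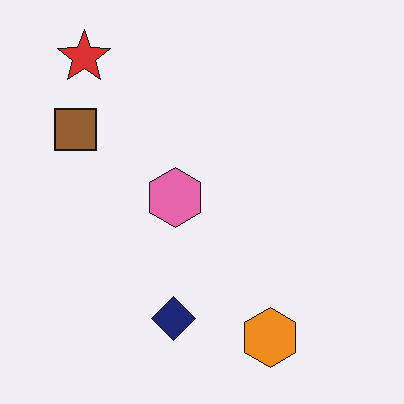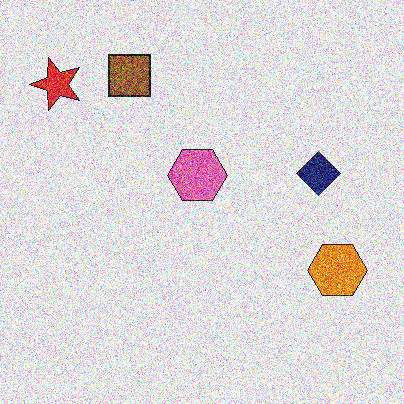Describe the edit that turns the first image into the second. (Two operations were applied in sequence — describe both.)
Degraded with strong gaussian noise, then transposed (reflected across the top-left ↔ bottom-right diagonal).

Random speckle covers the whole image, including the flat background. Shapes have swapped their row and column positions — what was in the top-right is now in the bottom-left — a diagonal reflection.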